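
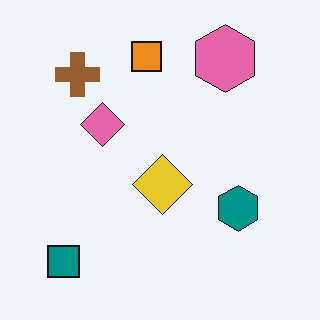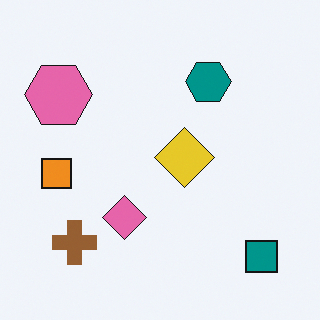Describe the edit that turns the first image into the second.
The image was rotated 90° counter-clockwise.

The teal square sits in the bottom-left of the first image and the bottom-right of the second — consistent with a whole-image 90° counter-clockwise rotation.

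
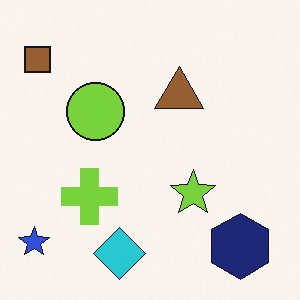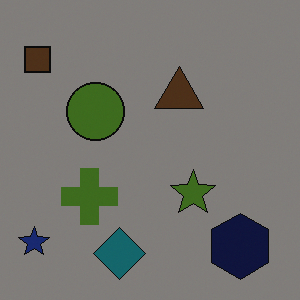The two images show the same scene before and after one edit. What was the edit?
It was noticeably darkened.

Every pixel — background and shapes alike — is uniformly darkened.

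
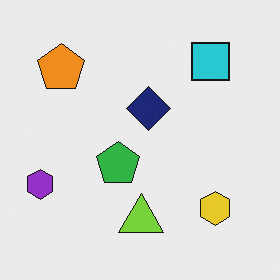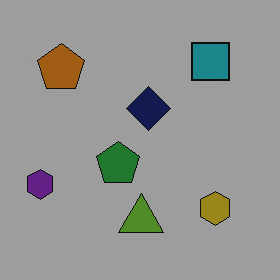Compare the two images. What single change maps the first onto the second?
This is the original image darkened a lot.

Every pixel — background and shapes alike — is uniformly darkened.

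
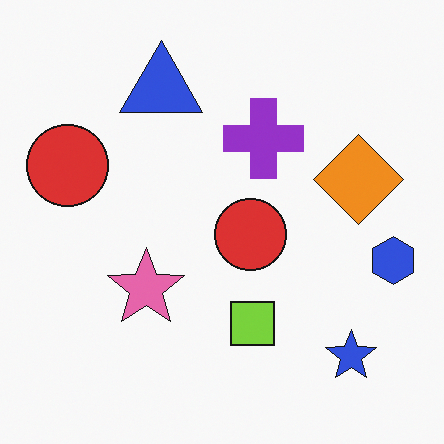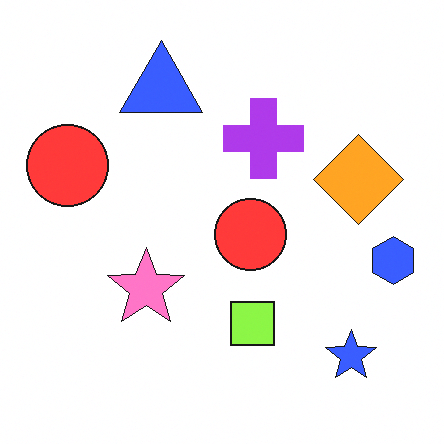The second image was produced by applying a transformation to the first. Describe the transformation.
The second image is the first slightly brightened.

Every pixel — background and shapes alike — is uniformly brightened.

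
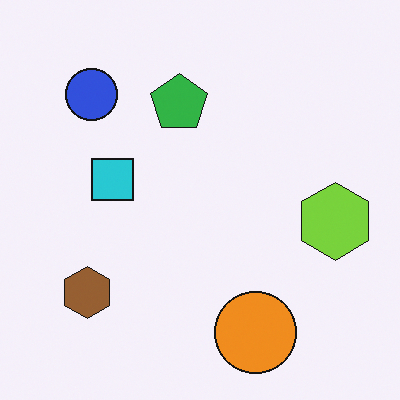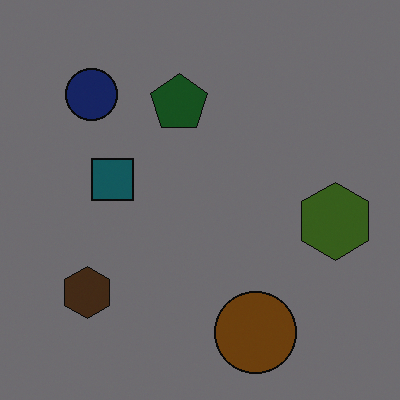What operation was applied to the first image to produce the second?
It was darkened a lot.

Every pixel — background and shapes alike — is uniformly darkened.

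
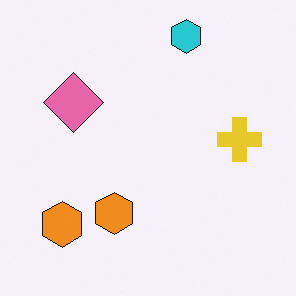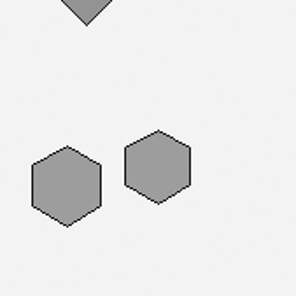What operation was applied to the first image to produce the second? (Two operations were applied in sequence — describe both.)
The second image is the first converted to grayscale, then cropped to a noticeably smaller region and rescaled.

All color is removed — every shape is now a shade of grey. The visible shapes are larger and the field of view is narrower; shapes near the original edges may be partly or wholly outside the frame — a crop-and-rescale.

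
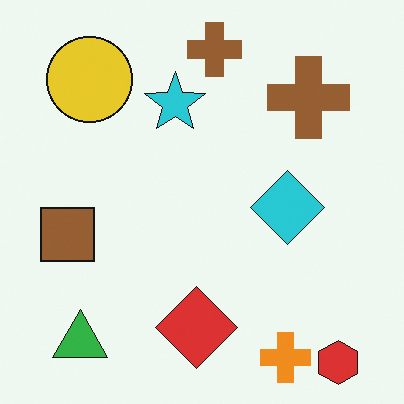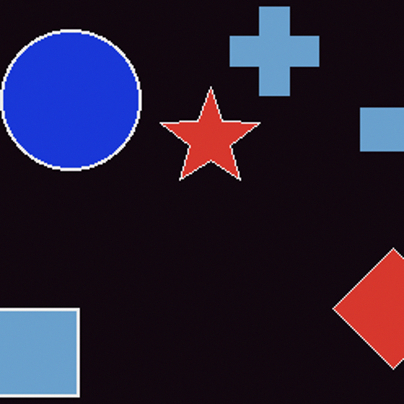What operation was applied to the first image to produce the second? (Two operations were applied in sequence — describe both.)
This is the original image color-inverted (negative), then cropped to a noticeably smaller region and rescaled.

The light background has become dark and every shape's color is its complement — a photographic negative. The visible shapes are larger and the field of view is narrower; shapes near the original edges may be partly or wholly outside the frame — a crop-and-rescale.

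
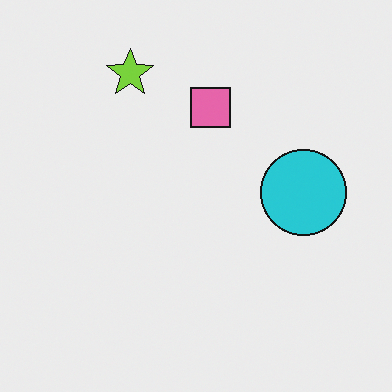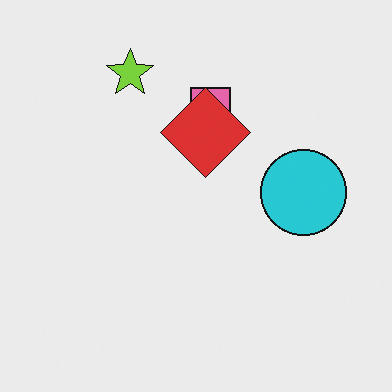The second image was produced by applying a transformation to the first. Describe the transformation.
Overlaid with an additional red diamond.

A red diamond appears in the second image that is absent from the first.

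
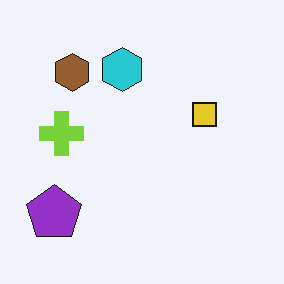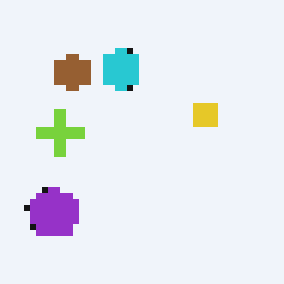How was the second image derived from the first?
The image was moderately pixelated.

Shapes are reduced to large square blocks; fine edges and outlines are lost — a downscale-then-upscale (mosaic) effect.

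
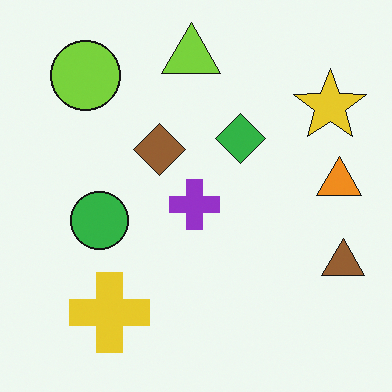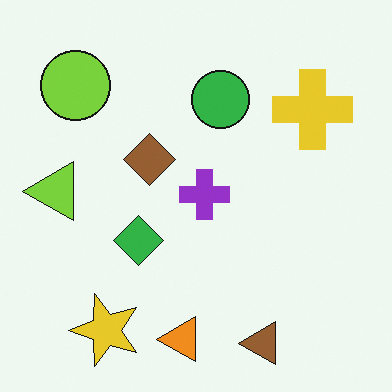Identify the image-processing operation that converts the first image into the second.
Transposed (reflected across the top-left ↔ bottom-right diagonal).

Shapes have swapped their row and column positions — what was in the top-right is now in the bottom-left — a diagonal reflection.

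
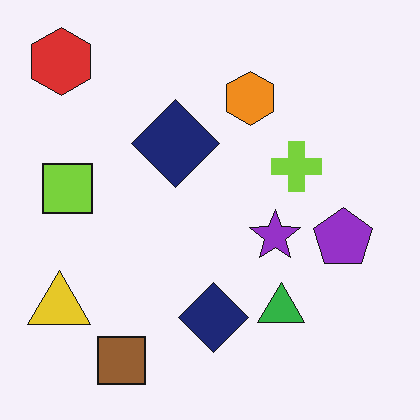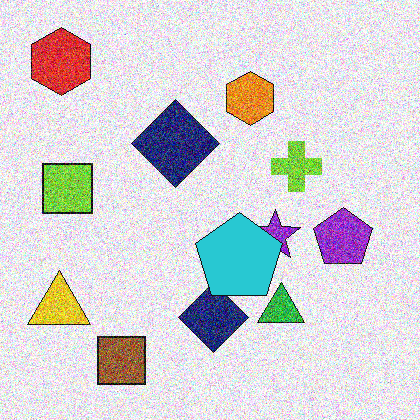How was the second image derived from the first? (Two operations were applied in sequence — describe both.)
The image was degraded with heavy additive noise, then overlaid with an additional cyan pentagon.

Random speckle covers the whole image, including the flat background. A cyan pentagon appears in the second image that is absent from the first.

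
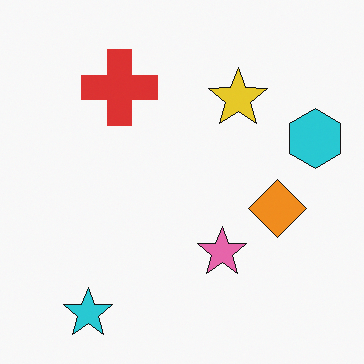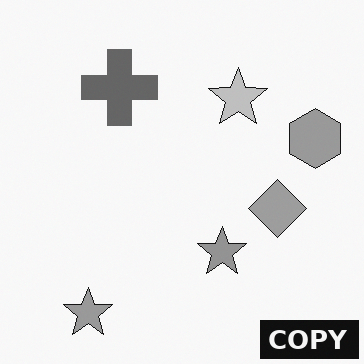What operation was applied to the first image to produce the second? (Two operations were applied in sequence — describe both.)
Converted to grayscale, then watermarked with the text "COPY" in the lower-right corner.

All color is removed — every shape is now a shade of grey. A dark label reading "COPY" appears in the lower-right corner.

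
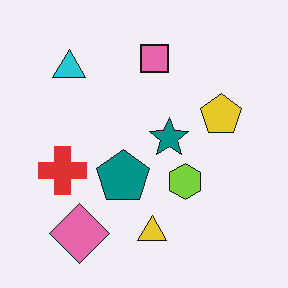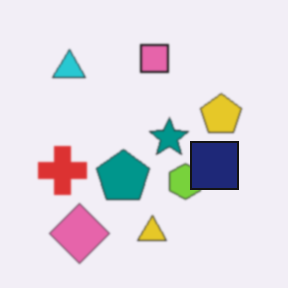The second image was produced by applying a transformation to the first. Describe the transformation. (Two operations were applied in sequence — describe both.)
The transformation is: lightly blurred, then overlaid with an additional navy square.

Shape edges and outlines are uniformly softened across the whole image. A navy square appears in the second image that is absent from the first.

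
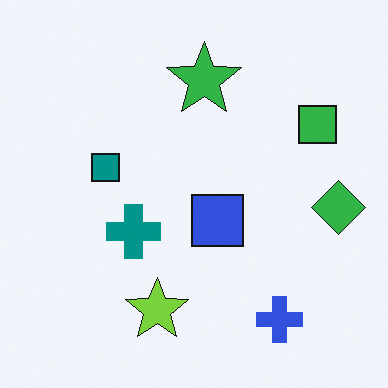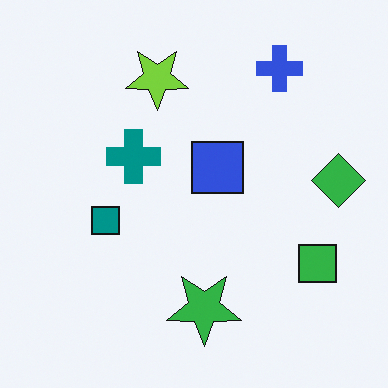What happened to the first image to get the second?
This is the original image flipped vertically (top ↔ bottom).

The blue cross is in the bottom-right of the first image and the top-right of the second — shapes on opposite sides of the horizontal midline have swapped in a mirror flip.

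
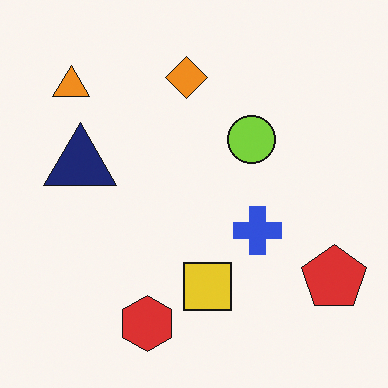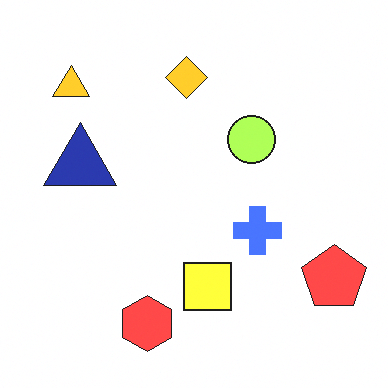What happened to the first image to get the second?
Noticeably brightened.

Every pixel — background and shapes alike — is uniformly brightened.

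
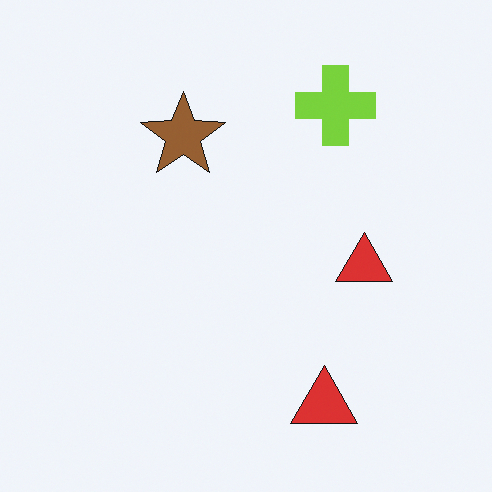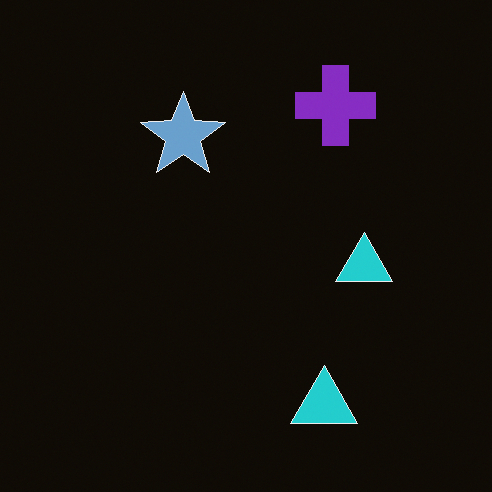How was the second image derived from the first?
Color-inverted (negative).

The light background has become dark and every shape's color is its complement — a photographic negative.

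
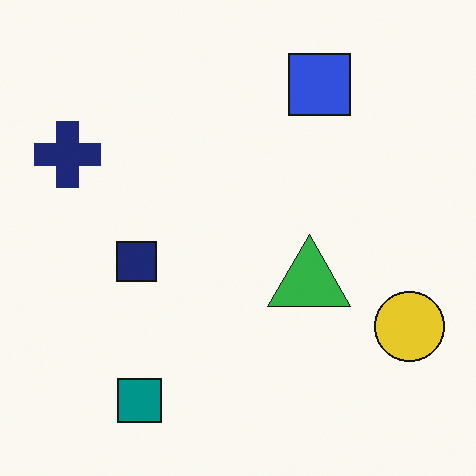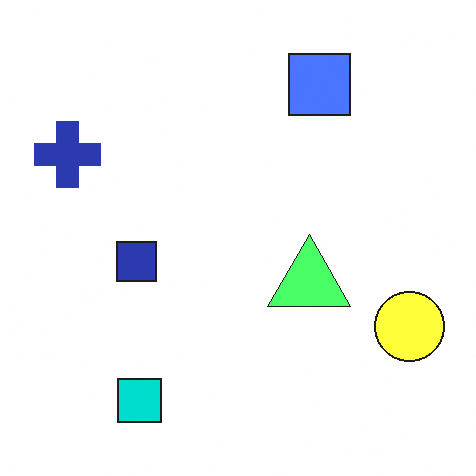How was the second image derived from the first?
The second image is the first brightened a lot.

Every pixel — background and shapes alike — is uniformly brightened.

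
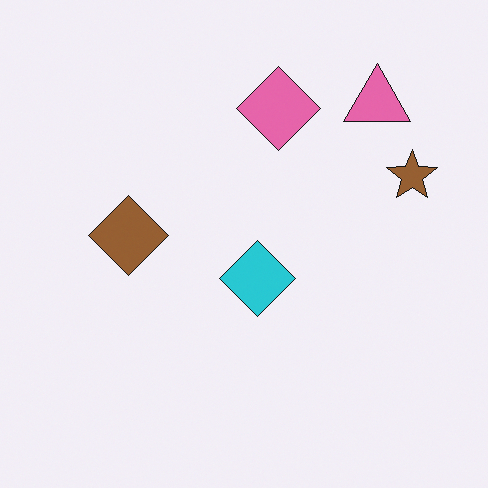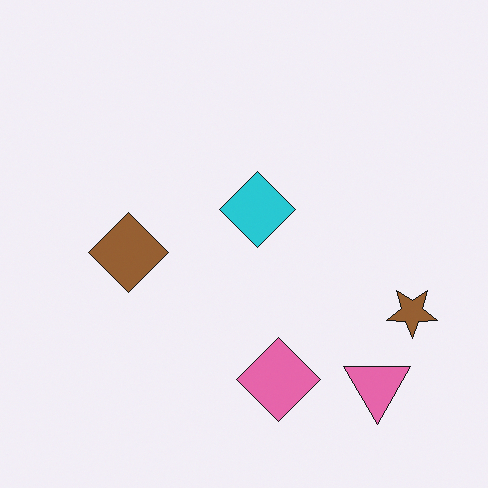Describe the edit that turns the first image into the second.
Flipped vertically (top ↔ bottom).

The pink triangle is in the top-right of the first image and the bottom-right of the second — shapes on opposite sides of the horizontal midline have swapped in a mirror flip.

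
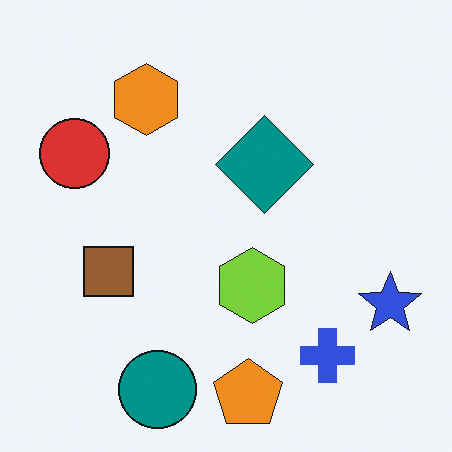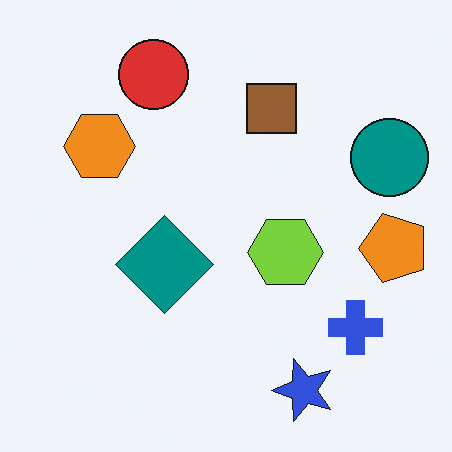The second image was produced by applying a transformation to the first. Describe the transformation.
Transposed (reflected across the top-left ↔ bottom-right diagonal).

Shapes have swapped their row and column positions — what was in the top-right is now in the bottom-left — a diagonal reflection.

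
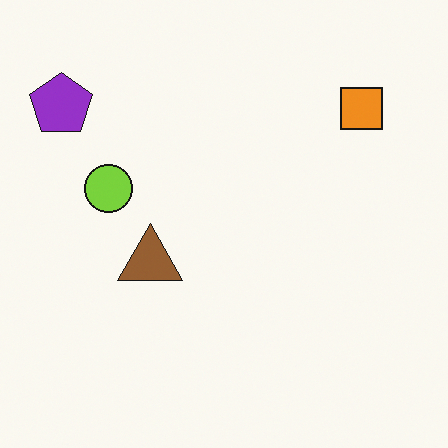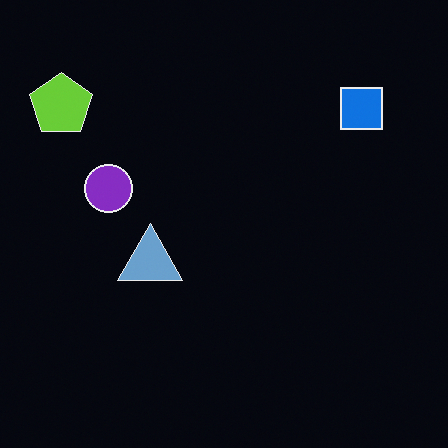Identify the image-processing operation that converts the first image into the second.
Color-inverted (negative).

The light background has become dark and every shape's color is its complement — a photographic negative.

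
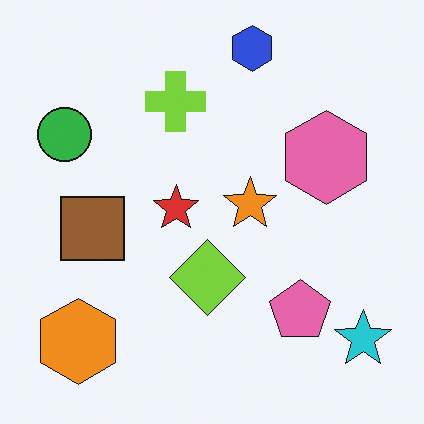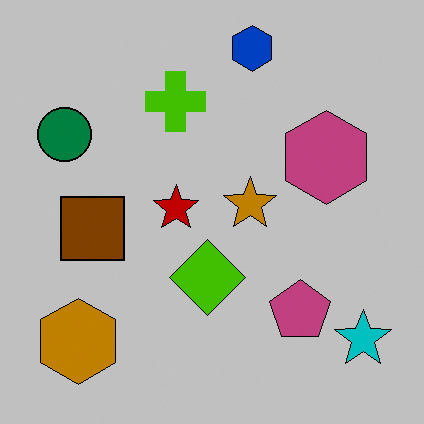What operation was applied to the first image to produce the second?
It was heavily posterized to just a handful of flat colors.

Each flat color has snapped to a coarser quantized level — most visibly, the near-white background has dropped to a flat grey.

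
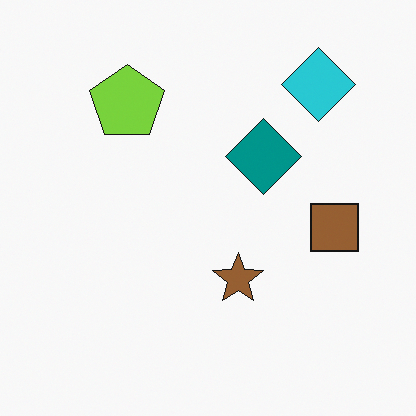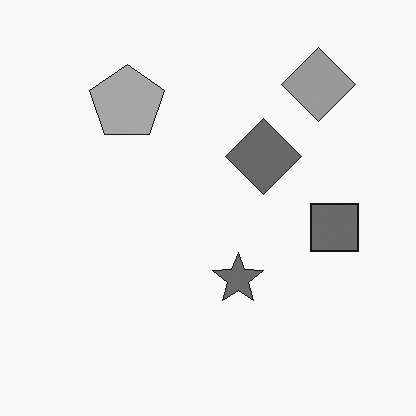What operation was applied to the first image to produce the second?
The second image is the first converted to grayscale.

All color is removed — every shape is now a shade of grey.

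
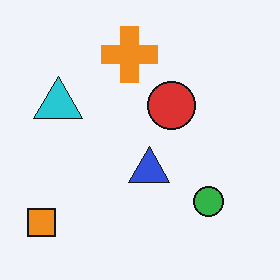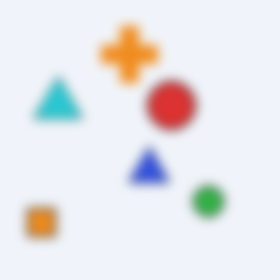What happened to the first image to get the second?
This is the original image strongly gaussian-blurred.

Shape edges and outlines are uniformly softened across the whole image.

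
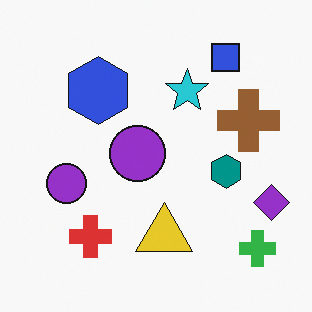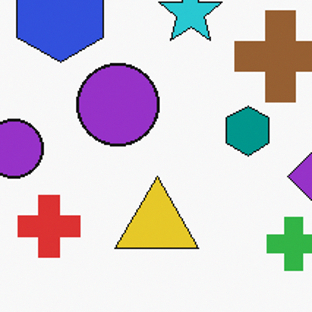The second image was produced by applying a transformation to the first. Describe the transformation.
This is the original image cropped slightly and scaled back up.

The visible shapes are larger and the field of view is narrower; shapes near the original edges may be partly or wholly outside the frame — a crop-and-rescale.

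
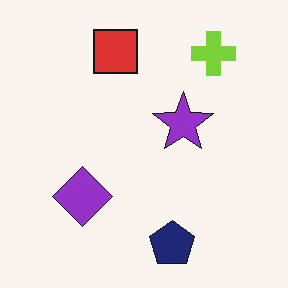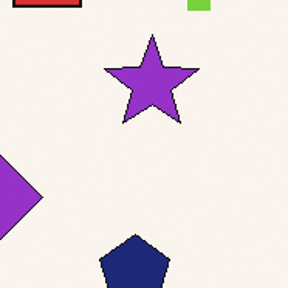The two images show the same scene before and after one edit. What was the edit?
It was cropped to a modestly smaller region and rescaled.

The visible shapes are larger and the field of view is narrower; shapes near the original edges may be partly or wholly outside the frame — a crop-and-rescale.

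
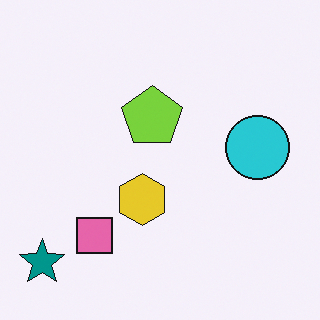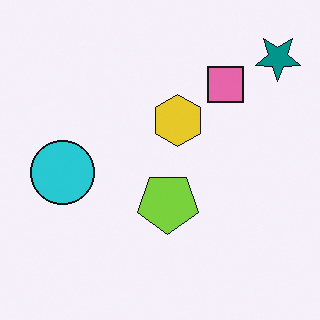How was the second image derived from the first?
Rotated 180°.

The teal star sits in the bottom-left of the first image and the top-right of the second — consistent with a whole-image 180° rotation.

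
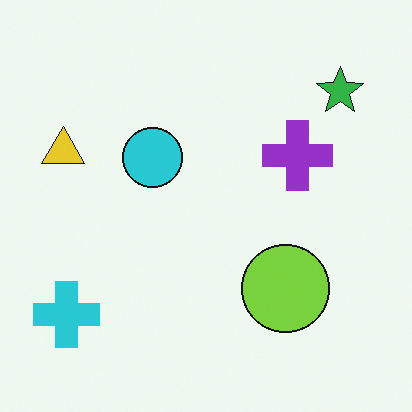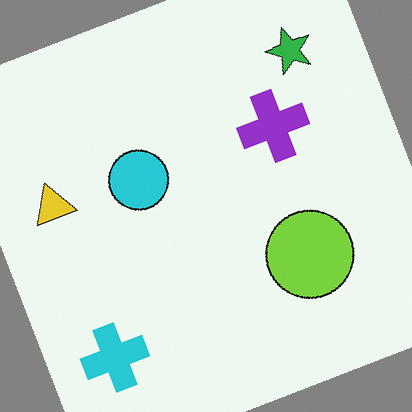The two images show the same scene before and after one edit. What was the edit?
The second image is the first rotated counter-clockwise by a moderate amount.

Every shape is tilted by the same angle and the image corners show triangular fill wedges — a whole-image rotation by a non-right angle.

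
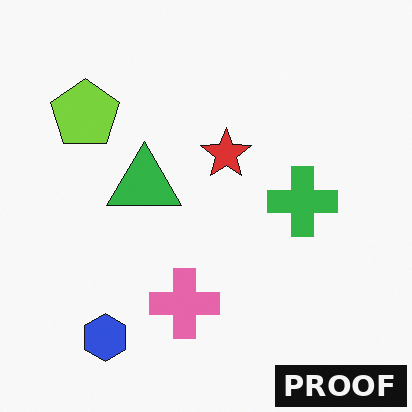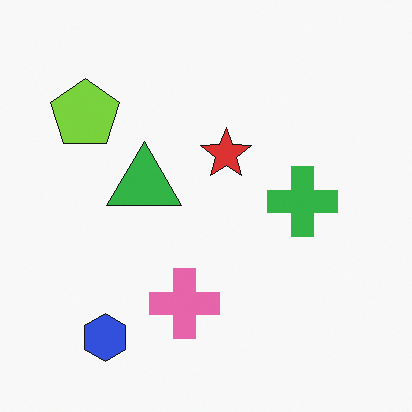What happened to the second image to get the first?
Watermarked with the text "PROOF" in the lower-right corner.

A dark label reading "PROOF" appears in the lower-right corner.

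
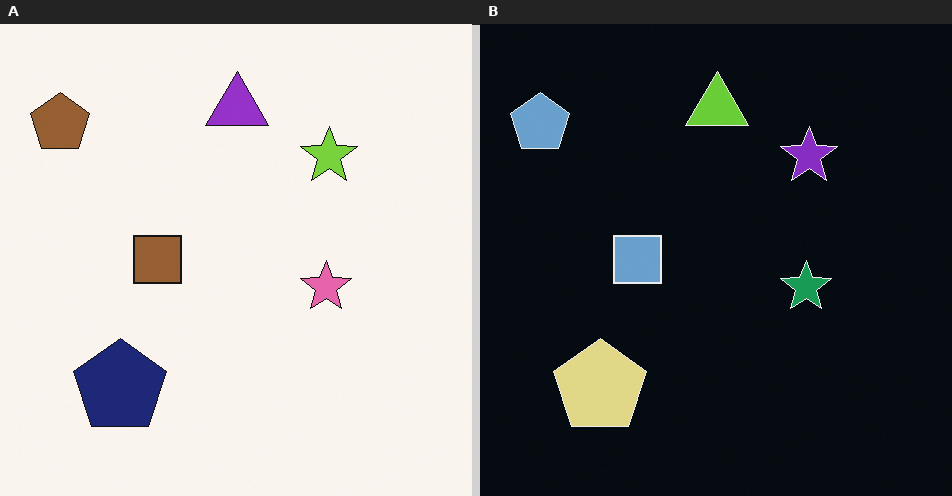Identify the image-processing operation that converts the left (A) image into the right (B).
It was color-inverted (negative).

The light background has become dark and every shape's color is its complement — a photographic negative.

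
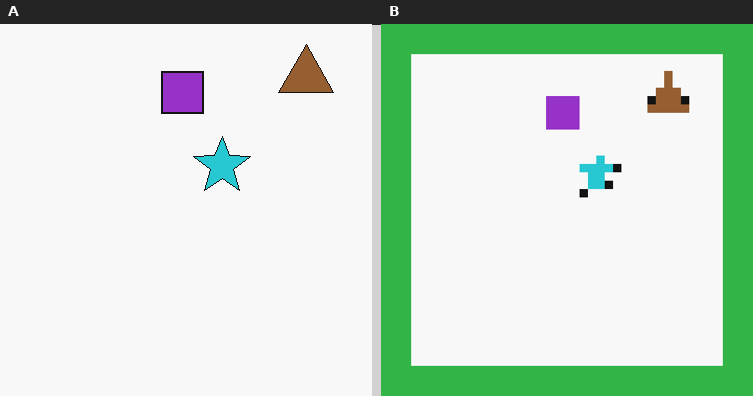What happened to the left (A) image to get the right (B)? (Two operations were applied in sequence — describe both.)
The image was coarsely pixelated, then framed with a green border.

Shapes are reduced to large square blocks; fine edges and outlines are lost — a downscale-then-upscale (mosaic) effect. A solid green frame runs around the edge of the right (B) image, with the content slightly shrunk inside it.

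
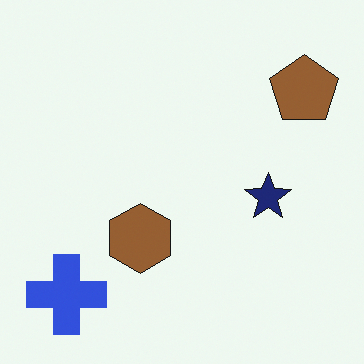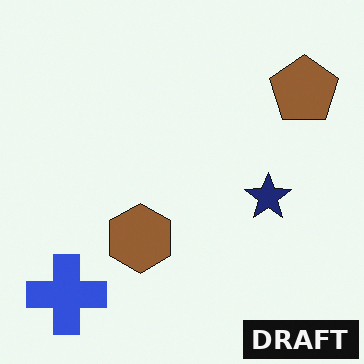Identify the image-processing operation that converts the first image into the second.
The second image is the first watermarked with the text "DRAFT" in the lower-right corner.

A dark label reading "DRAFT" appears in the lower-right corner.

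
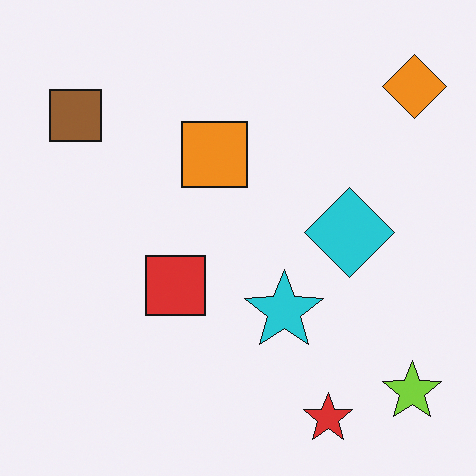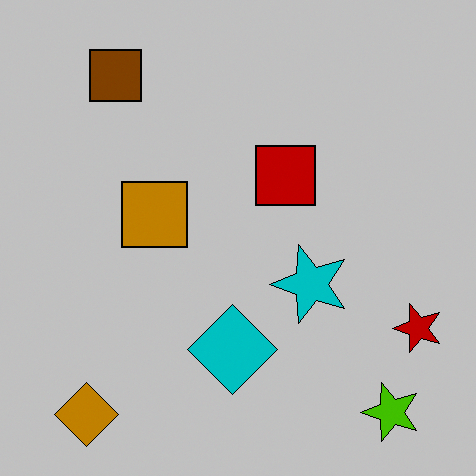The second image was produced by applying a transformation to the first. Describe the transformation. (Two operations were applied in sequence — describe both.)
The transformation is: heavily posterized to just a handful of flat colors, then transposed (reflected across the top-left ↔ bottom-right diagonal).

Each flat color has snapped to a coarser quantized level — most visibly, the near-white background has dropped to a flat grey. Shapes have swapped their row and column positions — what was in the top-right is now in the bottom-left — a diagonal reflection.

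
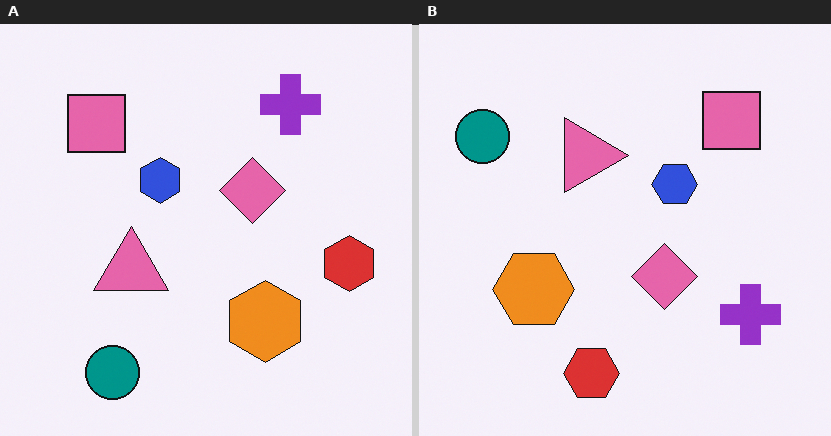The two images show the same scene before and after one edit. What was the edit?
It was rotated 90° clockwise.

The teal circle sits in the bottom-left of the left (A) image and the top-left of the right (B) — consistent with a whole-image 90° clockwise rotation.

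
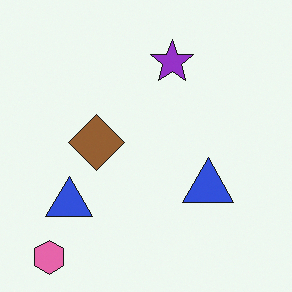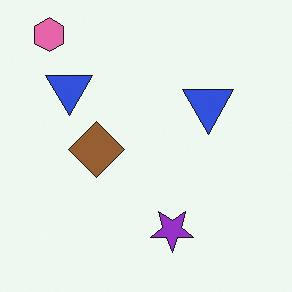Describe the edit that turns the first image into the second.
The second image is the first flipped vertically (top ↔ bottom).

The pink hexagon is in the bottom-left of the first image and the top-left of the second — shapes on opposite sides of the horizontal midline have swapped in a mirror flip.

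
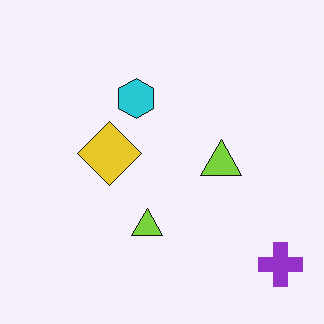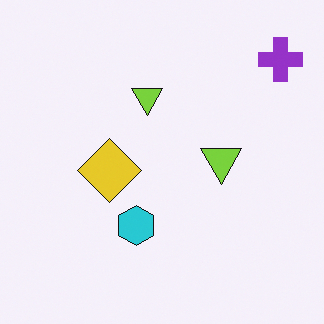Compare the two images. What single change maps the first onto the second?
It was flipped vertically (top ↔ bottom).

The purple cross is in the bottom-right of the first image and the top-right of the second — shapes on opposite sides of the horizontal midline have swapped in a mirror flip.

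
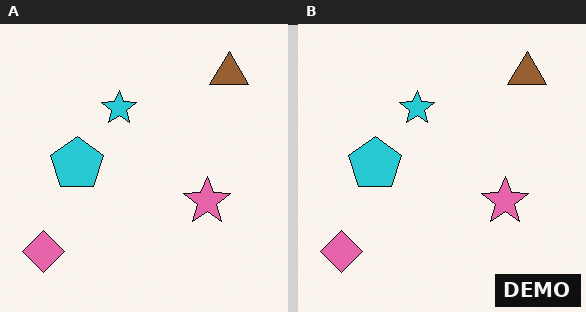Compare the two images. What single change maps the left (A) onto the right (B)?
Watermarked with the text "DEMO" in the lower-right corner.

A dark label reading "DEMO" appears in the lower-right corner.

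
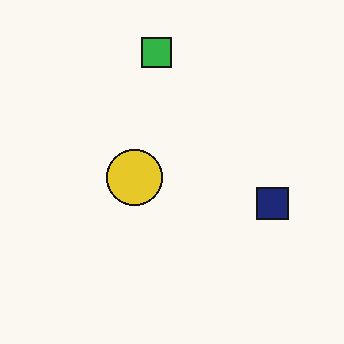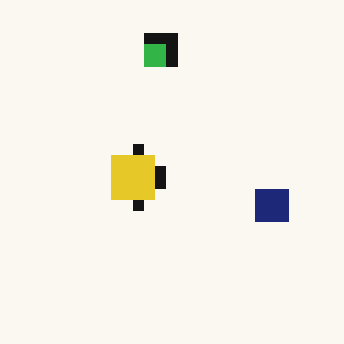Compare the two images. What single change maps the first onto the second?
Coarsely pixelated.

Shapes are reduced to large square blocks; fine edges and outlines are lost — a downscale-then-upscale (mosaic) effect.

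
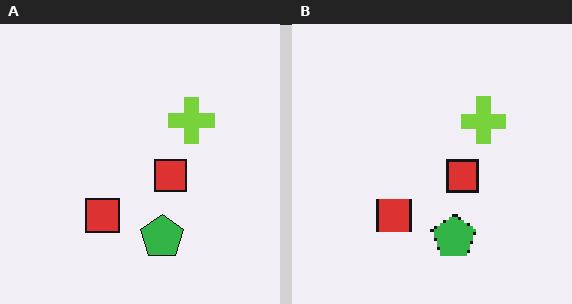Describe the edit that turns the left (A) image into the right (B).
The right (B) image is the left (A) mildly pixelated.

Shapes are reduced to large square blocks; fine edges and outlines are lost — a downscale-then-upscale (mosaic) effect.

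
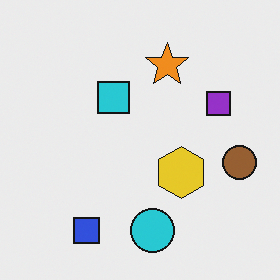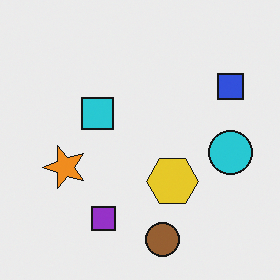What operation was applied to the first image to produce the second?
The image was transposed (reflected across the top-left ↔ bottom-right diagonal).

Shapes have swapped their row and column positions — what was in the top-right is now in the bottom-left — a diagonal reflection.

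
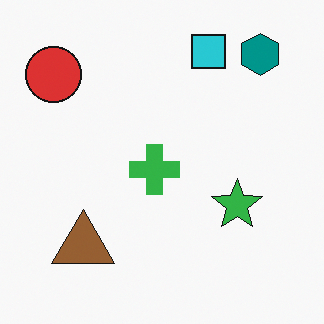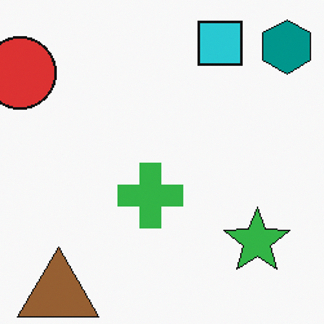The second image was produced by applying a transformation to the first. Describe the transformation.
The transformation is: cropped slightly and scaled back up.

The visible shapes are larger and the field of view is narrower; shapes near the original edges may be partly or wholly outside the frame — a crop-and-rescale.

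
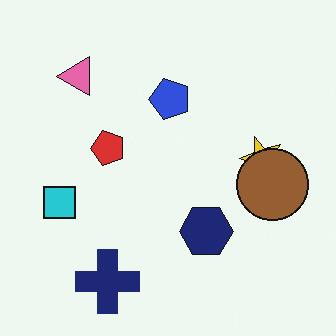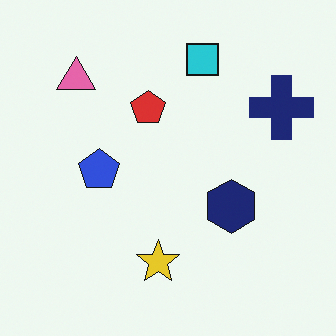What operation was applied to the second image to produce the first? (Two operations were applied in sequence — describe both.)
The transformation is: transposed (reflected across the top-left ↔ bottom-right diagonal), then overlaid with an additional brown circle.

Shapes have swapped their row and column positions — what was in the top-right is now in the bottom-left — a diagonal reflection. A brown circle appears in the first image that is absent from the second.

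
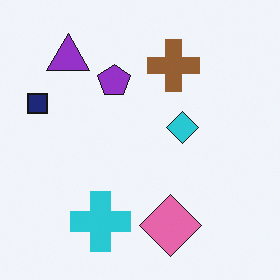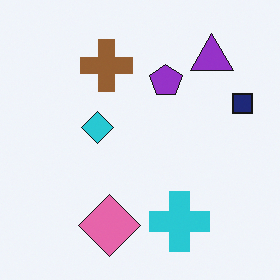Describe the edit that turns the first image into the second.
The transformation is: flipped horizontally (left ↔ right).

The navy square is in the left of the first image and the right of the second — shapes on opposite sides of the vertical midline have swapped in a mirror flip.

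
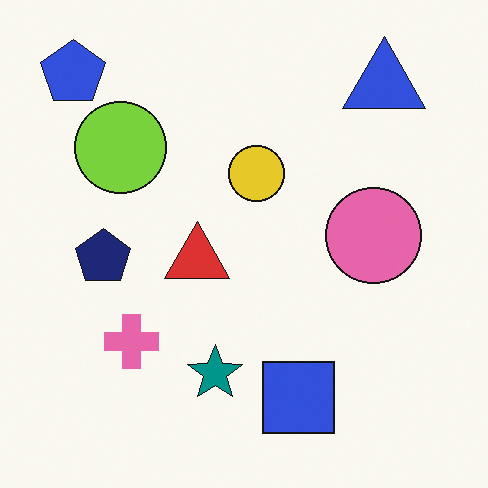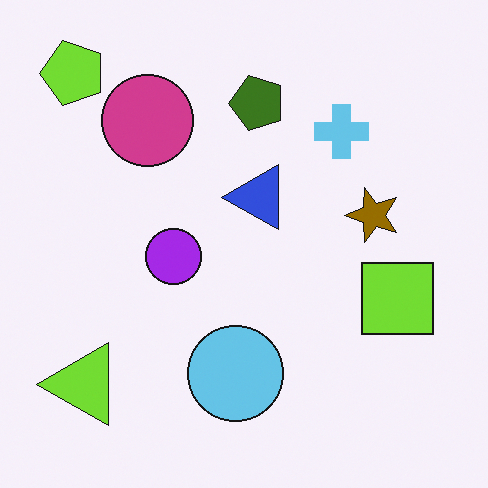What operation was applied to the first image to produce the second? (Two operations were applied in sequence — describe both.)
The transformation is: hue-shifted through roughly half the color wheel, then transposed (reflected across the top-left ↔ bottom-right diagonal).

Every shape's color has rotated by the same amount around the hue wheel — a uniform hue shift. Shapes have swapped their row and column positions — what was in the top-right is now in the bottom-left — a diagonal reflection.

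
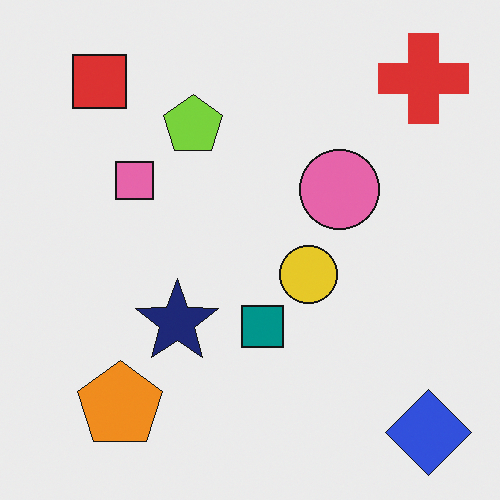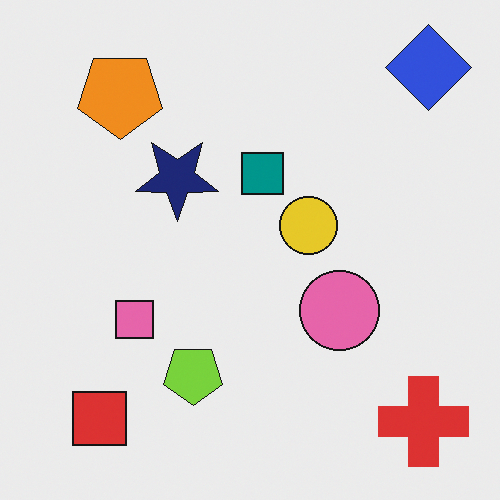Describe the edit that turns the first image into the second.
The image was flipped vertically (top ↔ bottom).

The blue diamond is in the bottom-right of the first image and the top-right of the second — shapes on opposite sides of the horizontal midline have swapped in a mirror flip.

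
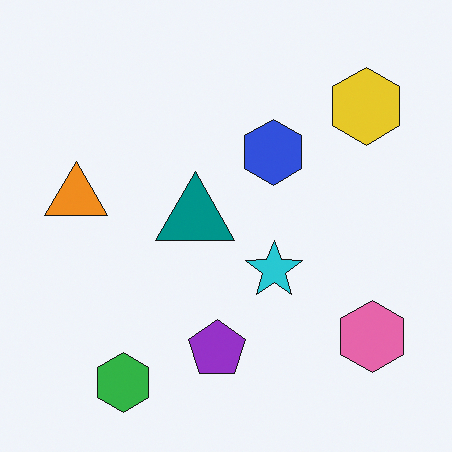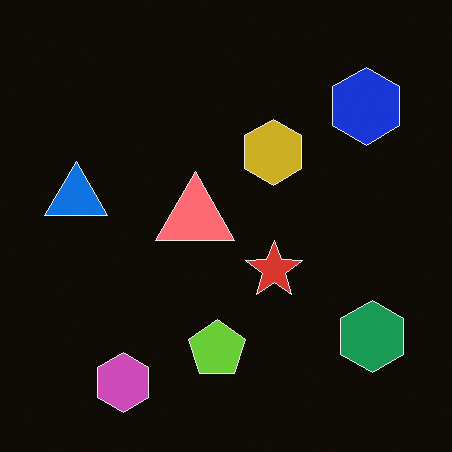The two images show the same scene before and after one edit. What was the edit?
It was color-inverted (negative).

The light background has become dark and every shape's color is its complement — a photographic negative.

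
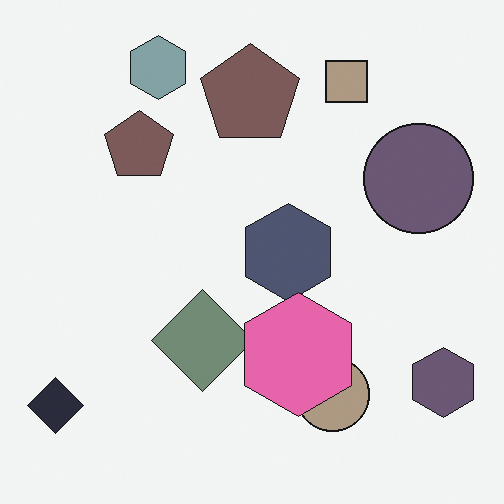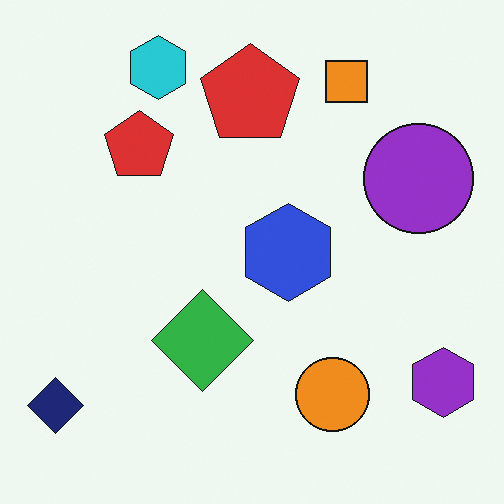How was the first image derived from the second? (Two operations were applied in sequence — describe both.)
The image was made much more muted (saturation change), then overlaid with an additional pink hexagon.

All colors are more muted and greyish — a global saturation change. A pink hexagon appears in the first image that is absent from the second.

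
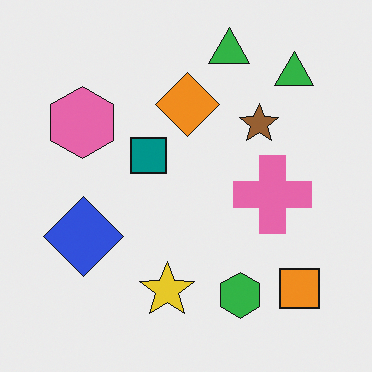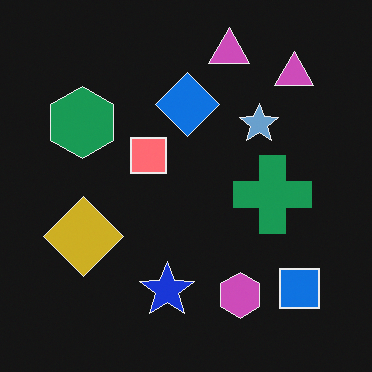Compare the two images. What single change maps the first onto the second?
This is the original image color-inverted (negative).

The light background has become dark and every shape's color is its complement — a photographic negative.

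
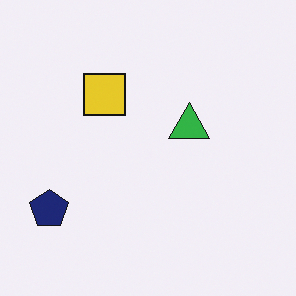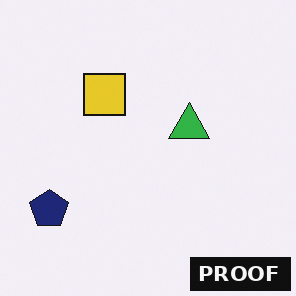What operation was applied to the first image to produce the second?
It was watermarked with the text "PROOF" in the lower-right corner.

A dark label reading "PROOF" appears in the lower-right corner.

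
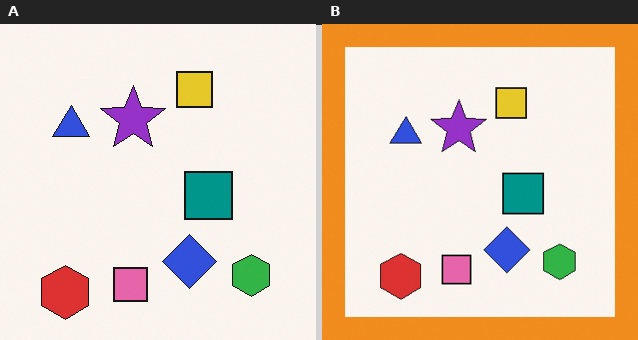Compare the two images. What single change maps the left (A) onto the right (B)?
This is the original image framed with a orange border.

A solid orange frame runs around the edge of the right (B) image, with the content slightly shrunk inside it.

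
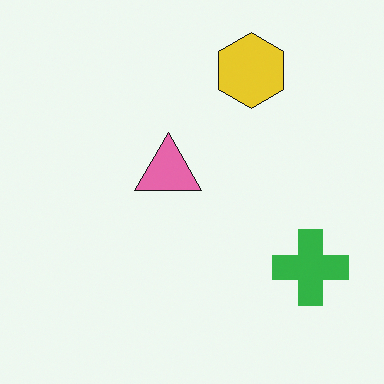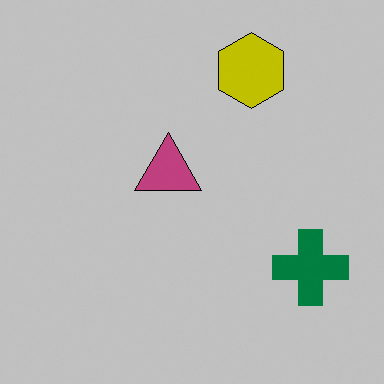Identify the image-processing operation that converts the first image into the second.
The transformation is: aggressively posterized.

Each flat color has snapped to a coarser quantized level — most visibly, the near-white background has dropped to a flat grey.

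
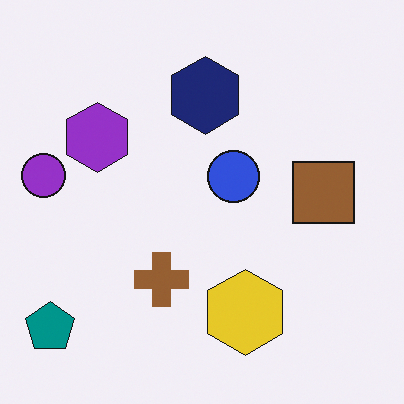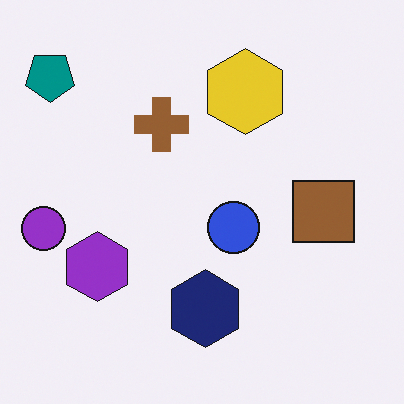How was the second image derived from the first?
The second image is the first flipped vertically (top ↔ bottom).

The teal pentagon is in the bottom-left of the first image and the top-left of the second — shapes on opposite sides of the horizontal midline have swapped in a mirror flip.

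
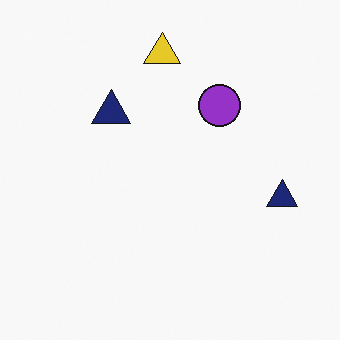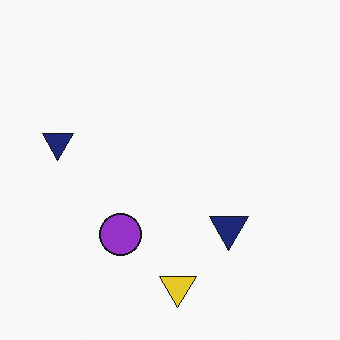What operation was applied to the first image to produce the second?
The transformation is: rotated 180°.

The yellow triangle sits in the top of the first image and the bottom of the second — consistent with a whole-image 180° rotation.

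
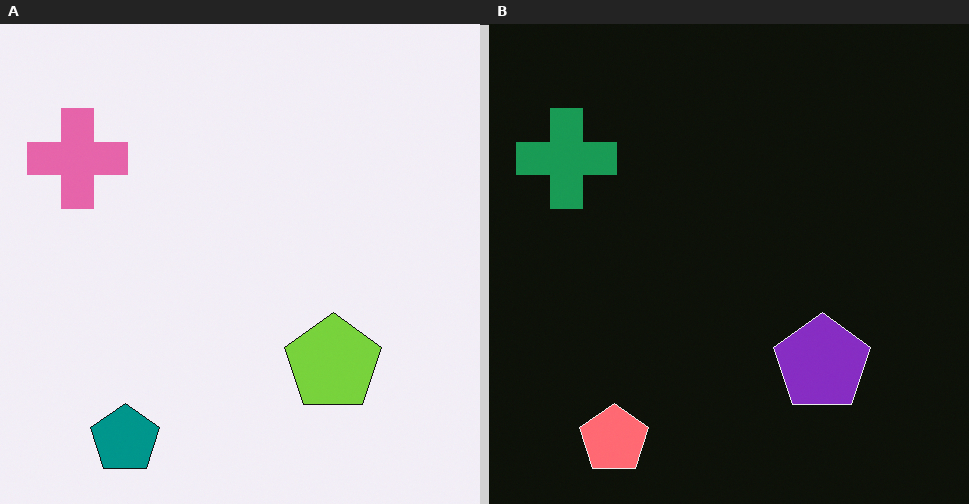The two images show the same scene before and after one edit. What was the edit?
The right (B) image is the left (A) color-inverted (negative).

The light background has become dark and every shape's color is its complement — a photographic negative.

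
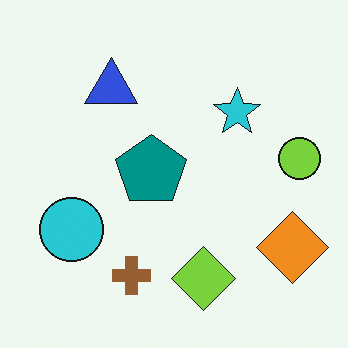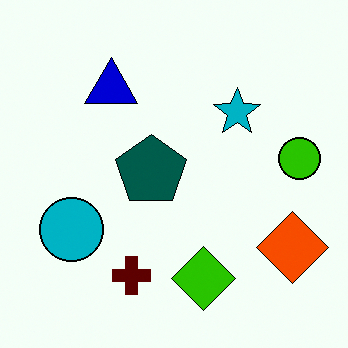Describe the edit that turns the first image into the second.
This is the original image boosted in contrast.

Tones are pushed away from mid-grey across the whole image — a global contrast change.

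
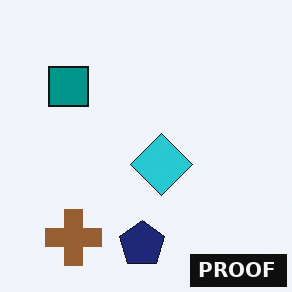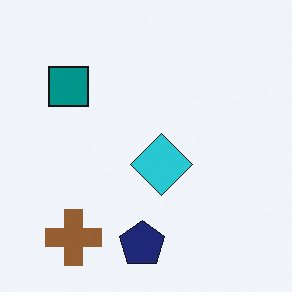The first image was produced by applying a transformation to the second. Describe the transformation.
It was watermarked with the text "PROOF" in the lower-right corner.

A dark label reading "PROOF" appears in the lower-right corner.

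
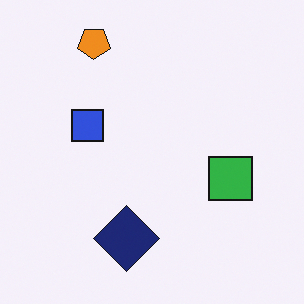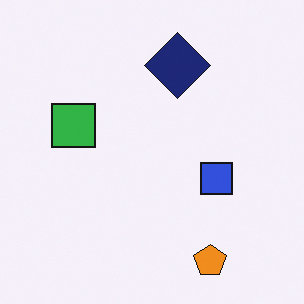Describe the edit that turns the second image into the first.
The image was rotated 180°.

The orange pentagon sits in the bottom-right of the second image and the top-left of the first — consistent with a whole-image 180° rotation.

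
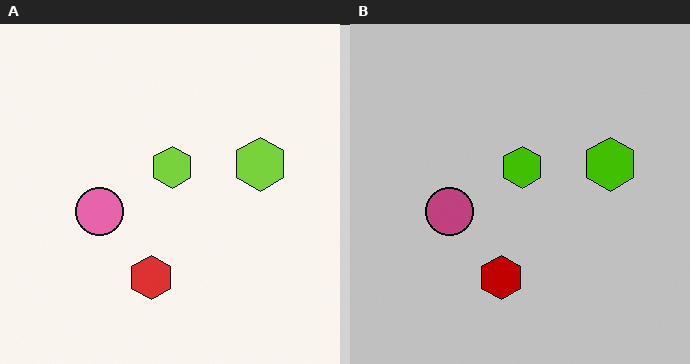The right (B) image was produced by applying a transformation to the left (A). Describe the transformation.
It was heavily posterized to just a handful of flat colors.

Each flat color has snapped to a coarser quantized level — most visibly, the near-white background has dropped to a flat grey.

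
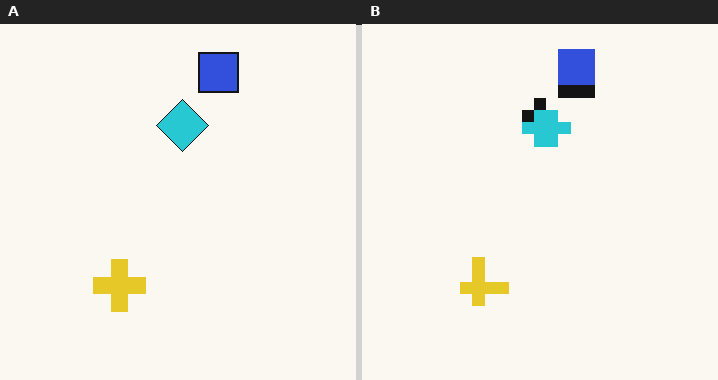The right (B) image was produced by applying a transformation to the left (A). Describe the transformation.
The transformation is: coarsely pixelated.

Shapes are reduced to large square blocks; fine edges and outlines are lost — a downscale-then-upscale (mosaic) effect.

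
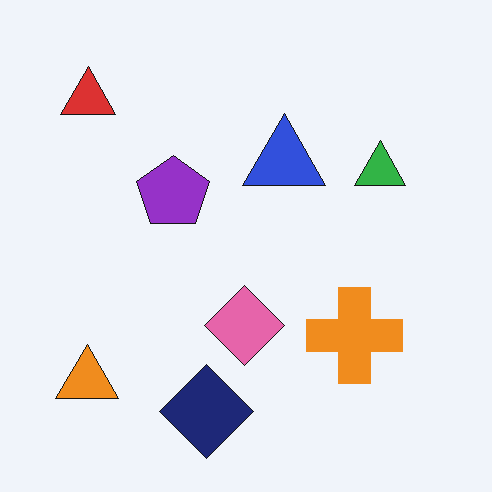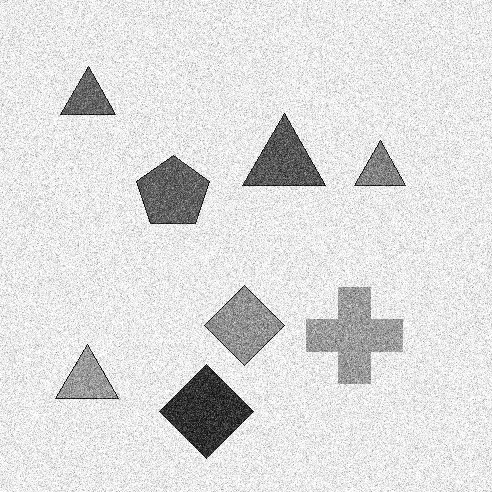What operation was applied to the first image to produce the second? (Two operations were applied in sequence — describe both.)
This is the original image degraded with strong gaussian noise, then converted to grayscale.

Random speckle covers the whole image, including the flat background. All color is removed — every shape is now a shade of grey.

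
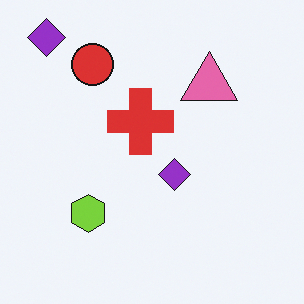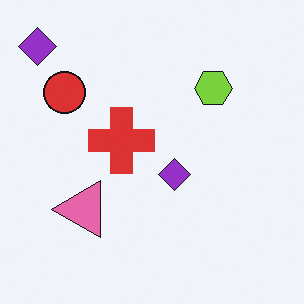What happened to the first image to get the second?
It was transposed (reflected across the top-left ↔ bottom-right diagonal).

Shapes have swapped their row and column positions — what was in the top-right is now in the bottom-left — a diagonal reflection.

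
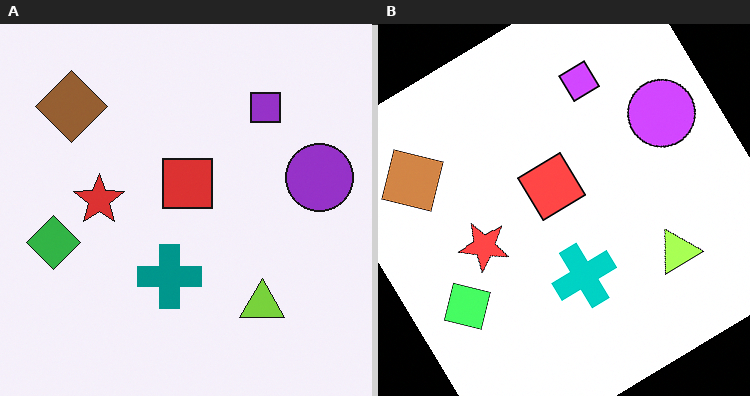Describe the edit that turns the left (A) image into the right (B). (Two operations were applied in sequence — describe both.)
This is the original image rotated counter-clockwise by a large amount — several tens of degrees, then noticeably brightened.

Every shape is tilted by the same angle and the image corners show triangular fill wedges — a whole-image rotation by a non-right angle. Every pixel — background and shapes alike — is uniformly brightened.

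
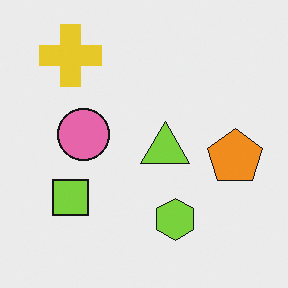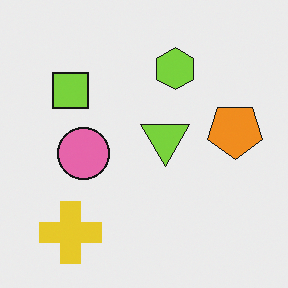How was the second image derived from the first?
Flipped vertically (top ↔ bottom).

The yellow cross is in the top-left of the first image and the bottom-left of the second — shapes on opposite sides of the horizontal midline have swapped in a mirror flip.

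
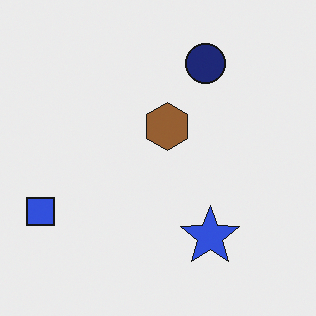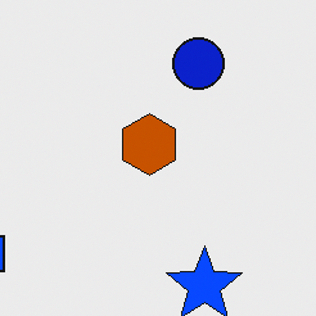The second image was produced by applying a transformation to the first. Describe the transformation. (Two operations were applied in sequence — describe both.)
The image was heavily oversaturated, then cropped to a modestly smaller region and rescaled.

All colors are more vivid — a global saturation change. The visible shapes are larger and the field of view is narrower; shapes near the original edges may be partly or wholly outside the frame — a crop-and-rescale.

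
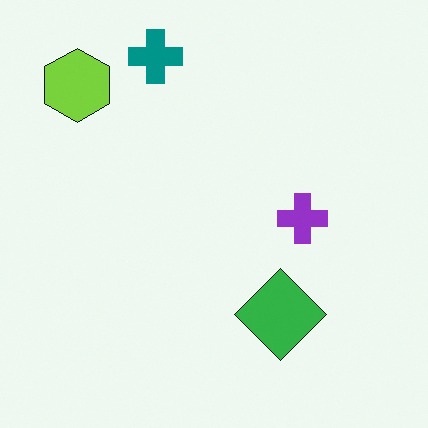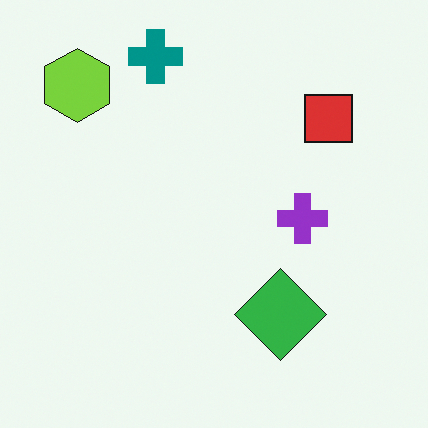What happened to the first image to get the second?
This is the original image overlaid with an additional red square.

A red square appears in the second image that is absent from the first.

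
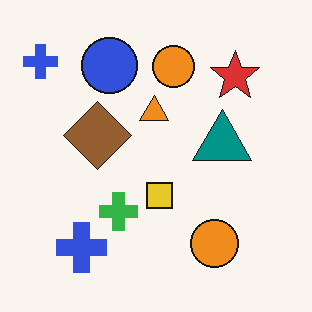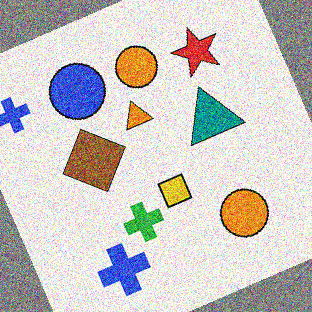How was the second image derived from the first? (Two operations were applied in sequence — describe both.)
The transformation is: rotated counter-clockwise by a clearly visible amount, then degraded with heavy additive noise.

Every shape is tilted by the same angle and the image corners show triangular fill wedges — a whole-image rotation by a non-right angle. Random speckle covers the whole image, including the flat background.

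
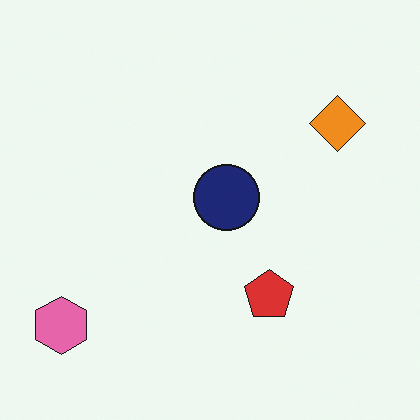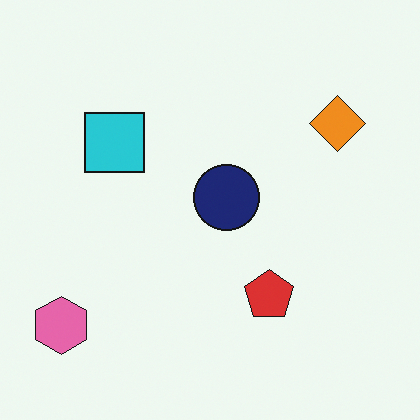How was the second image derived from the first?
The image was overlaid with an additional cyan square.

A cyan square appears in the second image that is absent from the first.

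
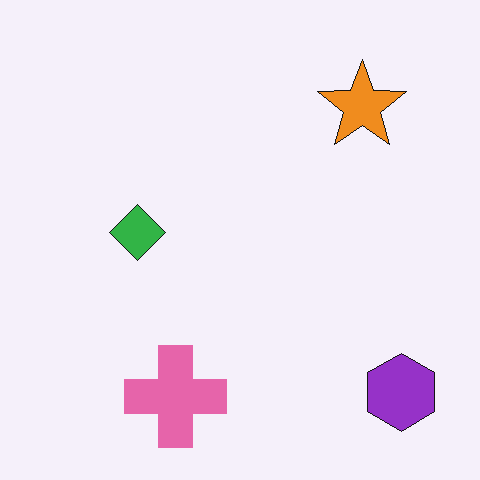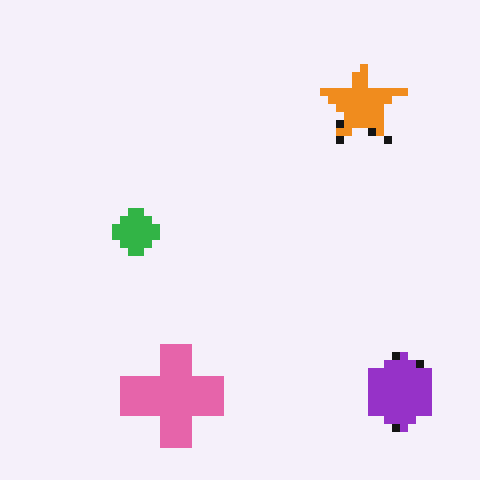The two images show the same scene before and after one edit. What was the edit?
This is the original image moderately pixelated.

Shapes are reduced to large square blocks; fine edges and outlines are lost — a downscale-then-upscale (mosaic) effect.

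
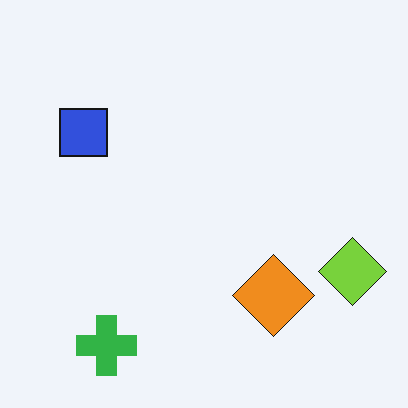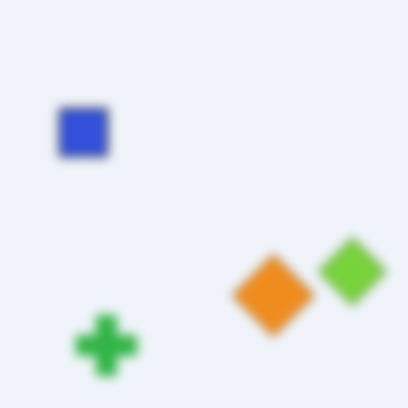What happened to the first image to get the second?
This is the original image heavily blurred.

Shape edges and outlines are uniformly softened across the whole image.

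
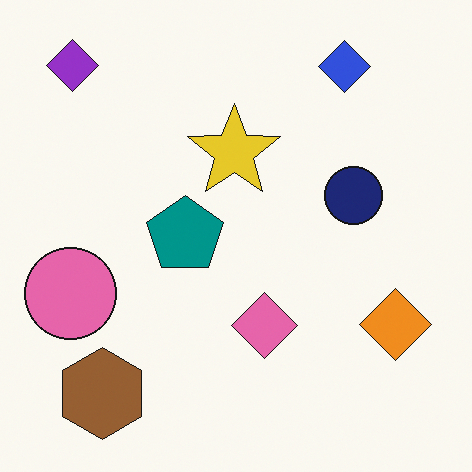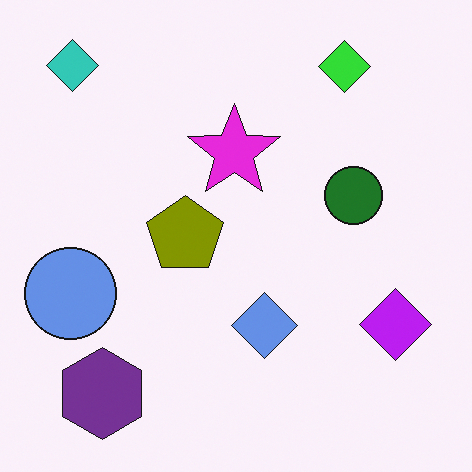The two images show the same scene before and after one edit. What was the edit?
The second image is the first hue-shifted by a large amount.

Every shape's color has rotated by the same amount around the hue wheel — a uniform hue shift.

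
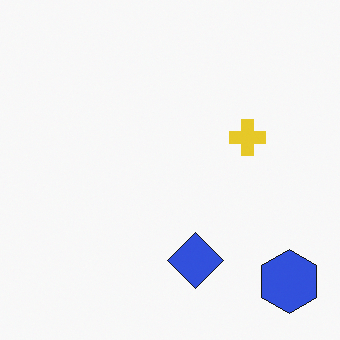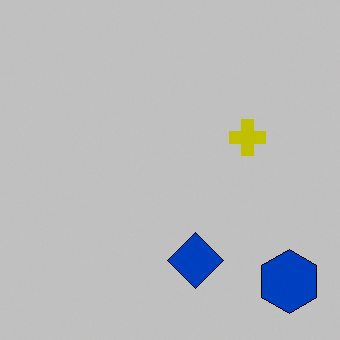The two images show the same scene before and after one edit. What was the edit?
The second image is the first aggressively posterized.

Each flat color has snapped to a coarser quantized level — most visibly, the near-white background has dropped to a flat grey.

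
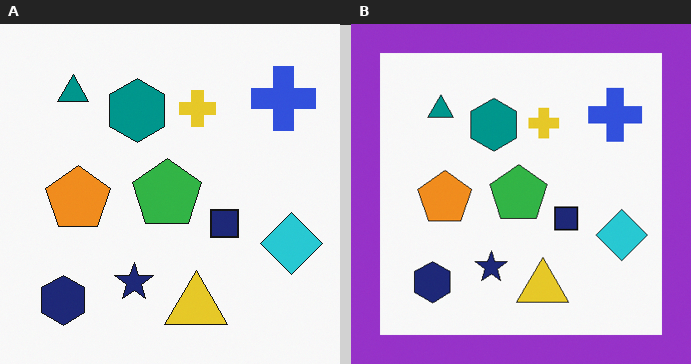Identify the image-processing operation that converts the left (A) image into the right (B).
The transformation is: framed with a purple border.

A solid purple frame runs around the edge of the right (B) image, with the content slightly shrunk inside it.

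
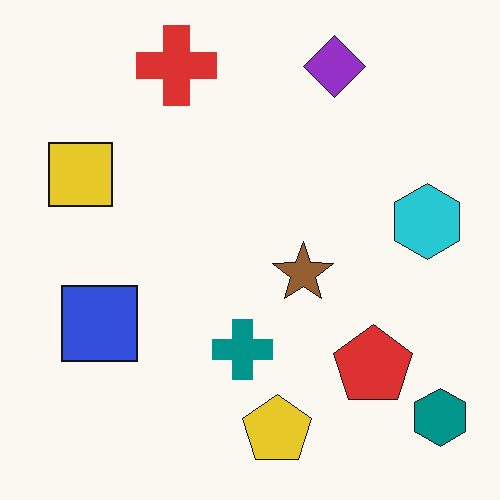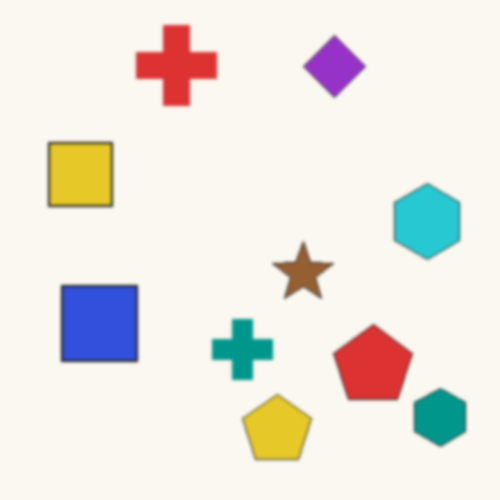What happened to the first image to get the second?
Lightly blurred.

Shape edges and outlines are uniformly softened across the whole image.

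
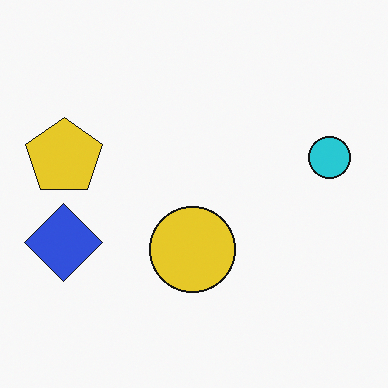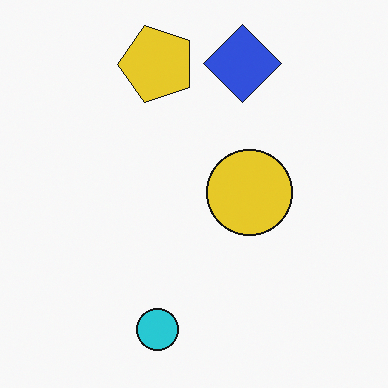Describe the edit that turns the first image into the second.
This is the original image transposed (reflected across the top-left ↔ bottom-right diagonal).

Shapes have swapped their row and column positions — what was in the top-right is now in the bottom-left — a diagonal reflection.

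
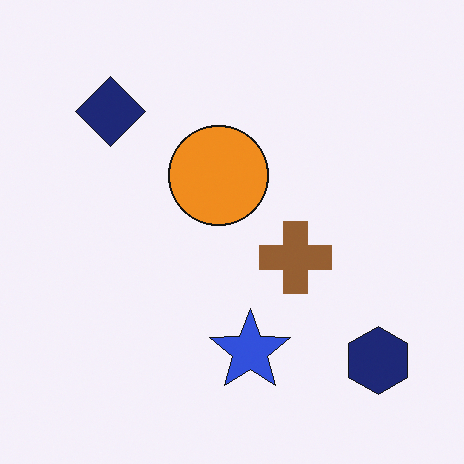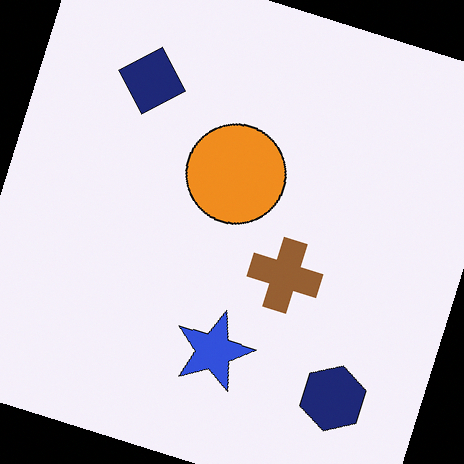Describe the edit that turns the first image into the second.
This is the original image rotated clockwise by a clearly visible amount.

Every shape is tilted by the same angle and the image corners show triangular fill wedges — a whole-image rotation by a non-right angle.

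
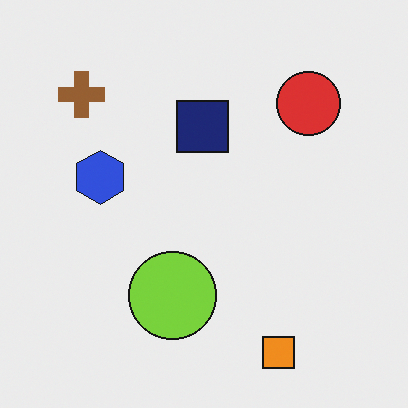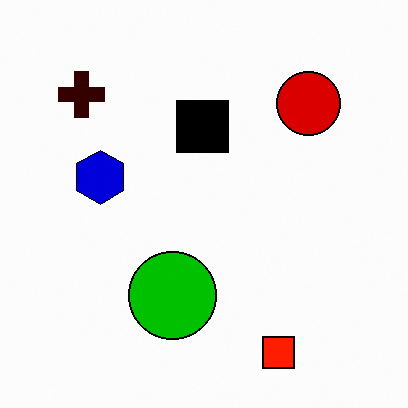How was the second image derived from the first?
The transformation is: given much higher contrast.

Tones are pushed away from mid-grey across the whole image — a global contrast change.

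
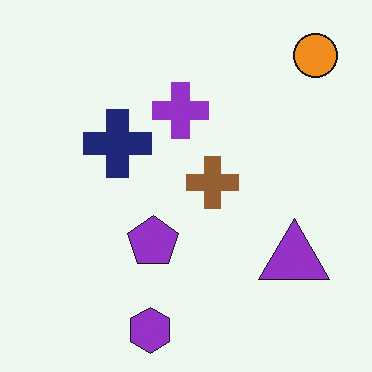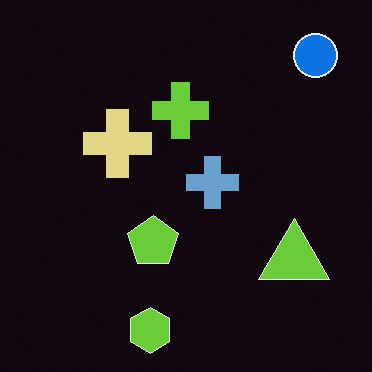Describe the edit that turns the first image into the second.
It was color-inverted (negative).

The light background has become dark and every shape's color is its complement — a photographic negative.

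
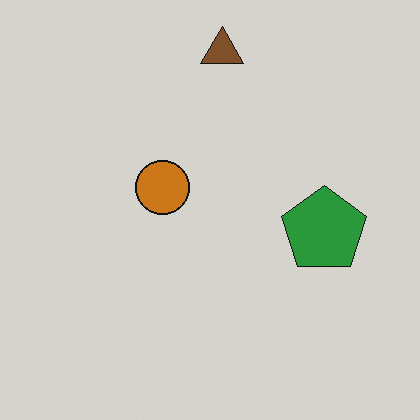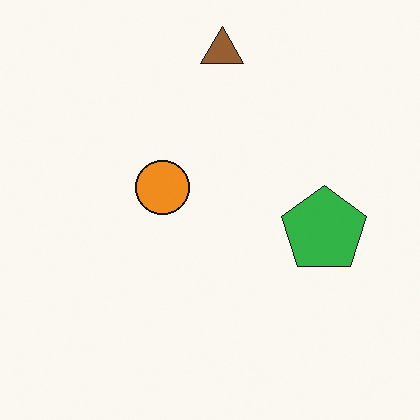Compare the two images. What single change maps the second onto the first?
This is the original image slightly darkened.

Every pixel — background and shapes alike — is uniformly darkened.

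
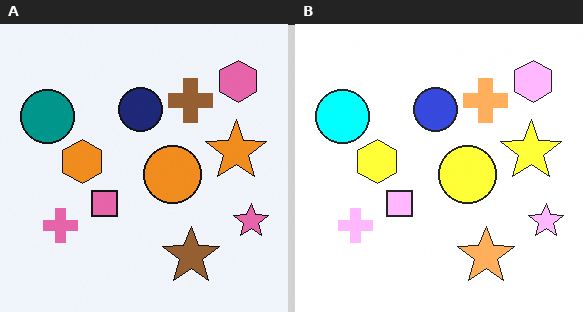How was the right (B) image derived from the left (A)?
Noticeably brightened.

Every pixel — background and shapes alike — is uniformly brightened.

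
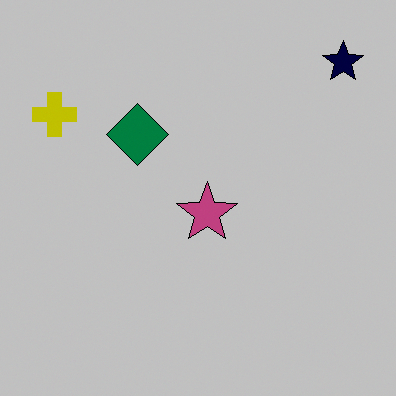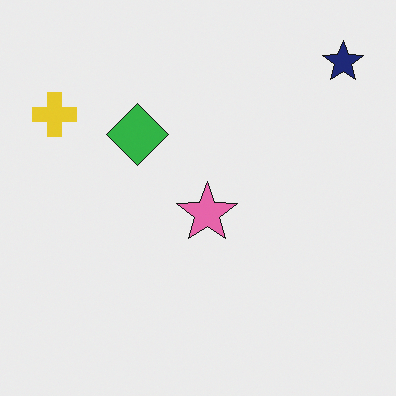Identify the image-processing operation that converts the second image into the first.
It was heavily posterized to just a handful of flat colors.

Each flat color has snapped to a coarser quantized level — most visibly, the near-white background has dropped to a flat grey.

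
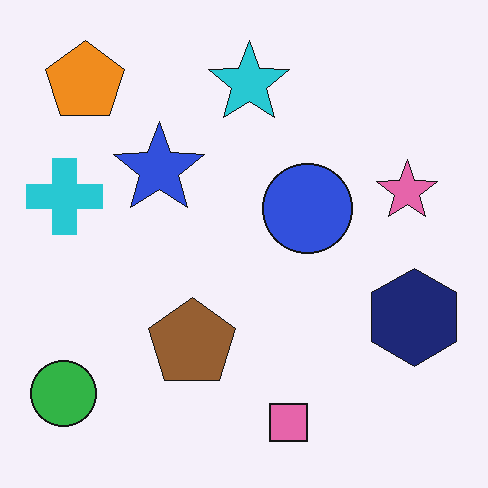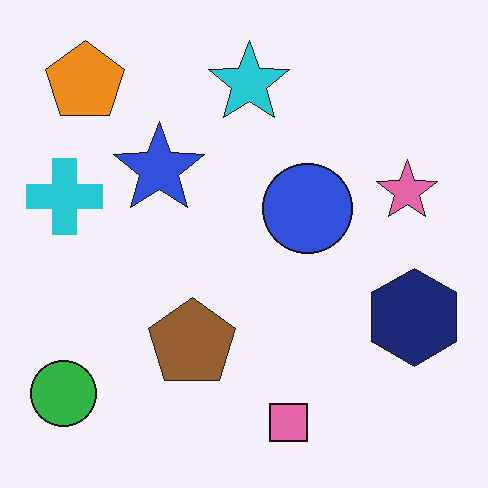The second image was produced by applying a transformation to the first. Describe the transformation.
Given moderate JPEG compression.

Blocky 8×8 compression artifacts appear around shape edges and the flat background shows ringing — characteristic JPEG degradation.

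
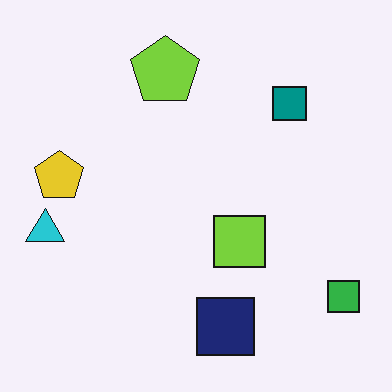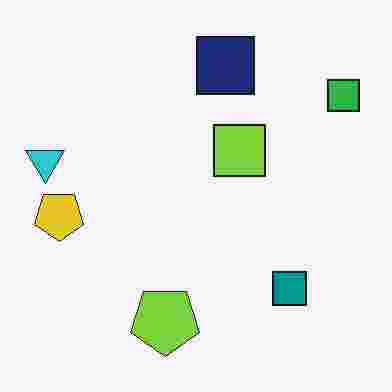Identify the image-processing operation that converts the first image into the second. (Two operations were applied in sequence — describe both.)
Flipped vertically (top ↔ bottom), then heavily JPEG-compressed with obvious blocking artifacts.

The navy square is in the bottom of the first image and the top of the second — shapes on opposite sides of the horizontal midline have swapped in a mirror flip. Blocky 8×8 compression artifacts appear around shape edges and the flat background shows ringing — characteristic JPEG degradation.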